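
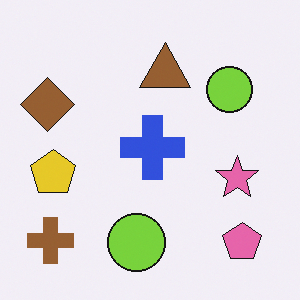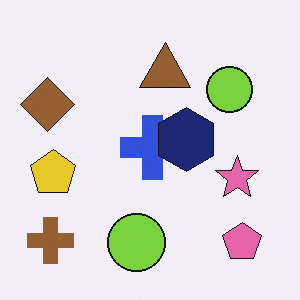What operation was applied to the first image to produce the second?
The image was overlaid with an additional navy hexagon.

A navy hexagon appears in the second image that is absent from the first.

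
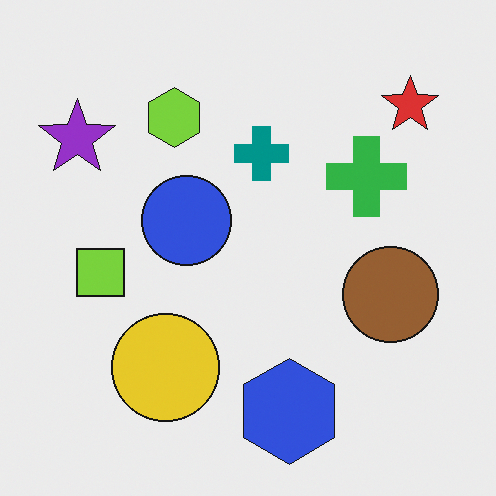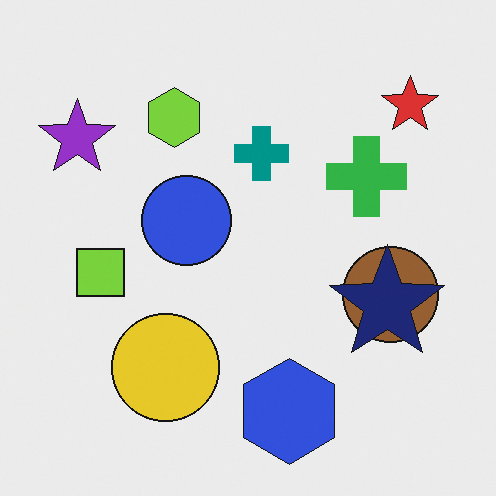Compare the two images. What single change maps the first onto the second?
The transformation is: overlaid with an additional navy star.

A navy star appears in the second image that is absent from the first.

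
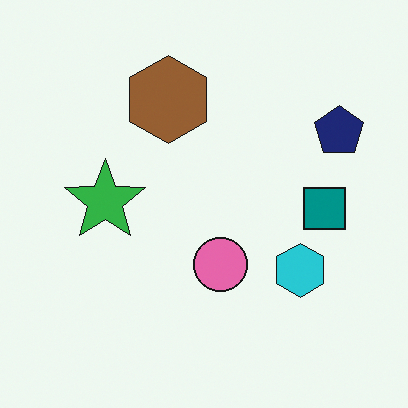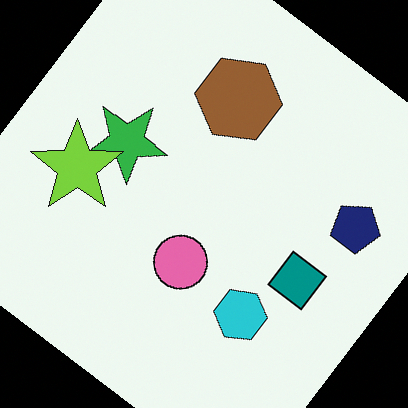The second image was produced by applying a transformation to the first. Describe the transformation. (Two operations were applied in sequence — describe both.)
The transformation is: rotated clockwise by a large amount — several tens of degrees, then overlaid with an additional lime star.

Every shape is tilted by the same angle and the image corners show triangular fill wedges — a whole-image rotation by a non-right angle. A lime star appears in the second image that is absent from the first.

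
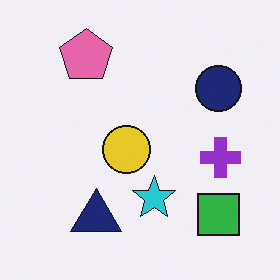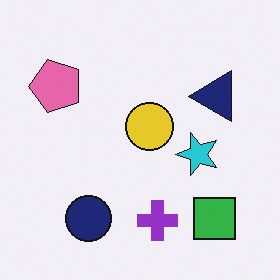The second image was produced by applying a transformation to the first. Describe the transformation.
The image was transposed (reflected across the top-left ↔ bottom-right diagonal).

Shapes have swapped their row and column positions — what was in the top-right is now in the bottom-left — a diagonal reflection.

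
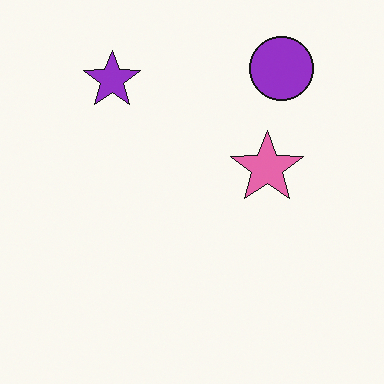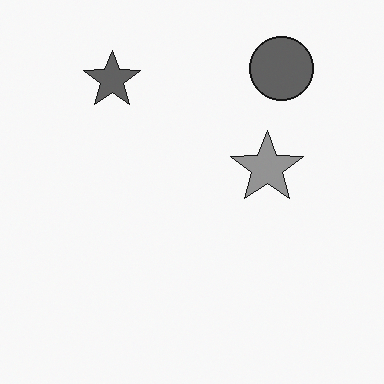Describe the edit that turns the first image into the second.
This is the original image converted to grayscale.

All color is removed — every shape is now a shade of grey.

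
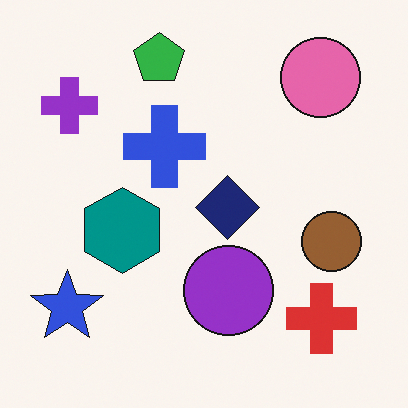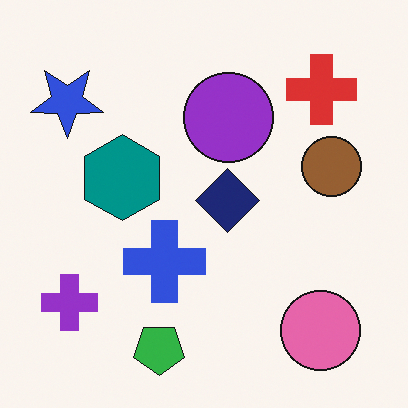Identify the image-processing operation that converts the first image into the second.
The image was flipped vertically (top ↔ bottom).

The green pentagon is in the top of the first image and the bottom of the second — shapes on opposite sides of the horizontal midline have swapped in a mirror flip.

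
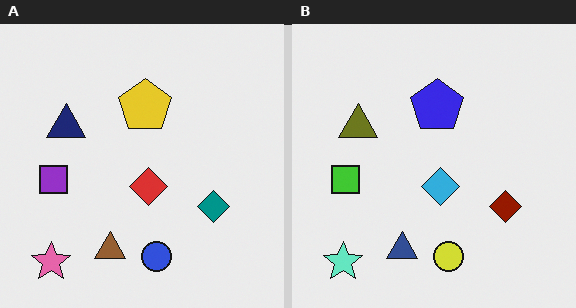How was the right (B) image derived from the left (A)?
This is the original image hue-shifted by a large amount.

Every shape's color has rotated by the same amount around the hue wheel — a uniform hue shift.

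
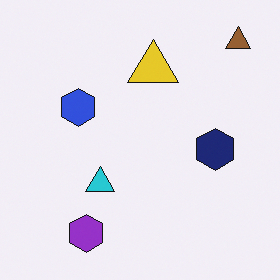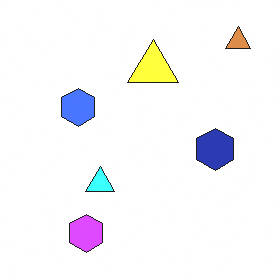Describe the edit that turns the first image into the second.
It was noticeably brightened.

Every pixel — background and shapes alike — is uniformly brightened.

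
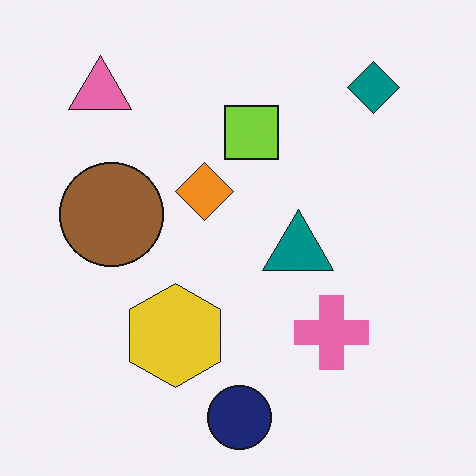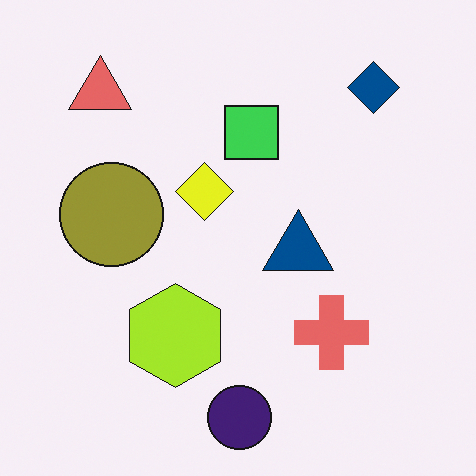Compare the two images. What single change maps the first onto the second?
This is the original image hue-shifted by a small amount.

Every shape's color has rotated by the same amount around the hue wheel — a uniform hue shift.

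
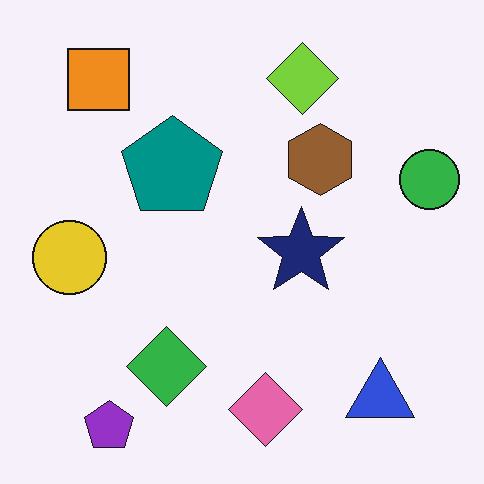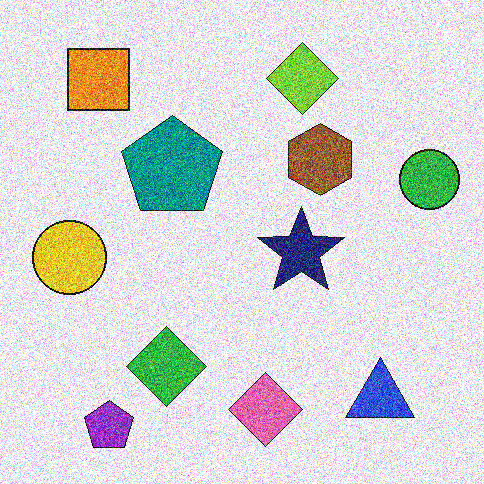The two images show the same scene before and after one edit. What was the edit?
This is the original image degraded with heavy additive noise.

Random speckle covers the whole image, including the flat background.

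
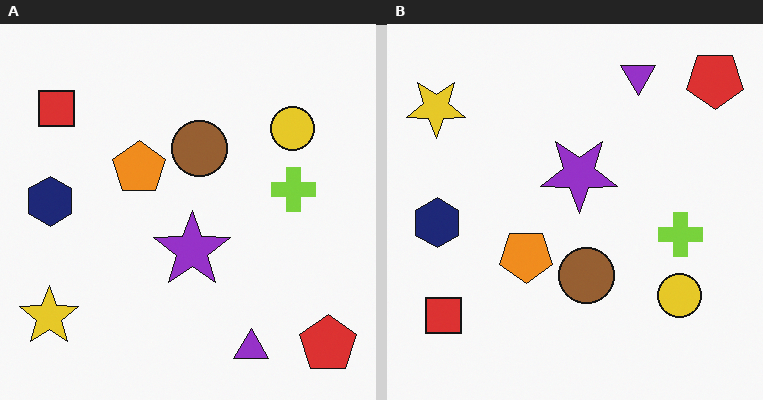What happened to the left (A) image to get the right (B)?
It was flipped vertically (top ↔ bottom).

The purple triangle is in the bottom-right of the left (A) image and the top-right of the right (B) — shapes on opposite sides of the horizontal midline have swapped in a mirror flip.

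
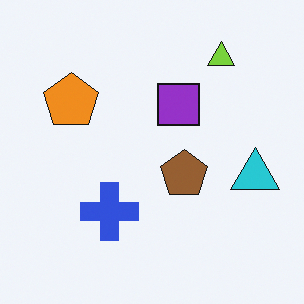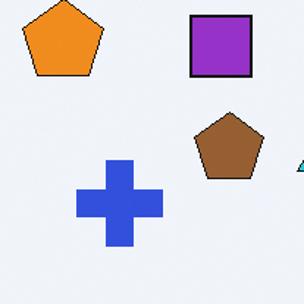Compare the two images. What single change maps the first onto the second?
The transformation is: cropped to a modestly smaller region and rescaled.

The visible shapes are larger and the field of view is narrower; shapes near the original edges may be partly or wholly outside the frame — a crop-and-rescale.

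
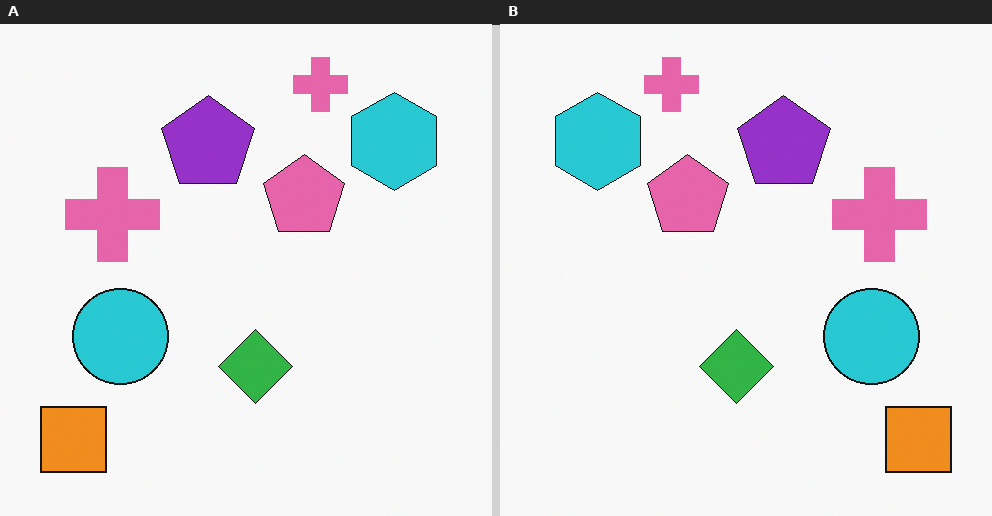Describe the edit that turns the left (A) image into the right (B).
The image was flipped horizontally (left ↔ right).

The orange square is in the bottom-left of the left (A) image and the bottom-right of the right (B) — shapes on opposite sides of the vertical midline have swapped in a mirror flip.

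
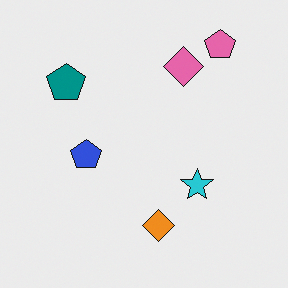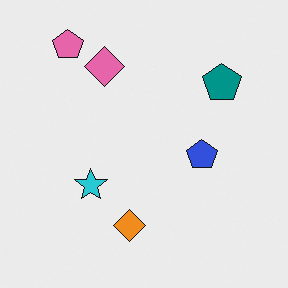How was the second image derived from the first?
The image was flipped horizontally (left ↔ right).

The teal pentagon is in the top-left of the first image and the top-right of the second — shapes on opposite sides of the vertical midline have swapped in a mirror flip.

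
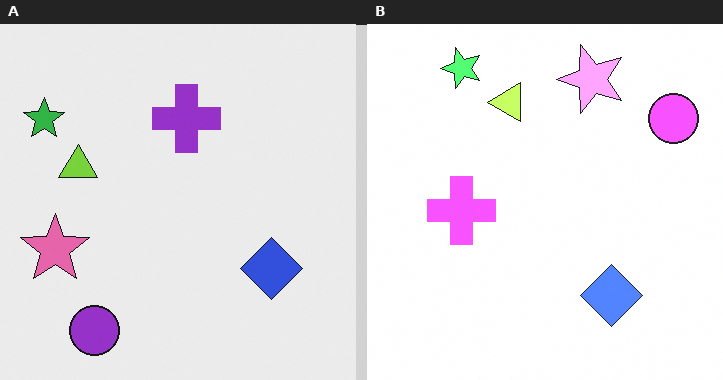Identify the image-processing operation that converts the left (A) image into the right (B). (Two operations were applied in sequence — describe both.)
It was transposed (reflected across the top-left ↔ bottom-right diagonal), then brightened a lot.

Shapes have swapped their row and column positions — what was in the top-right is now in the bottom-left — a diagonal reflection. Every pixel — background and shapes alike — is uniformly brightened.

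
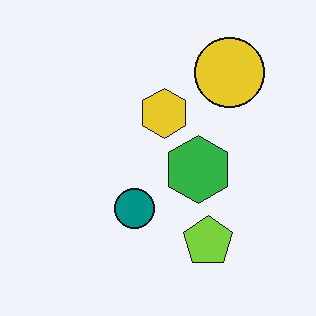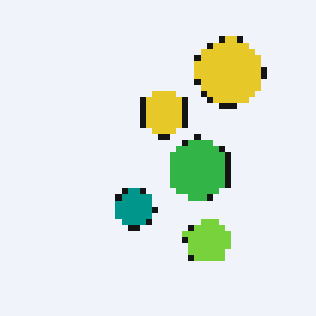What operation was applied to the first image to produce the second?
The image was pixelated into visible square blocks.

Shapes are reduced to large square blocks; fine edges and outlines are lost — a downscale-then-upscale (mosaic) effect.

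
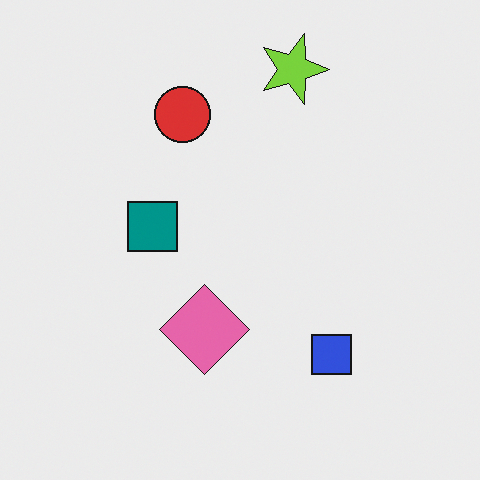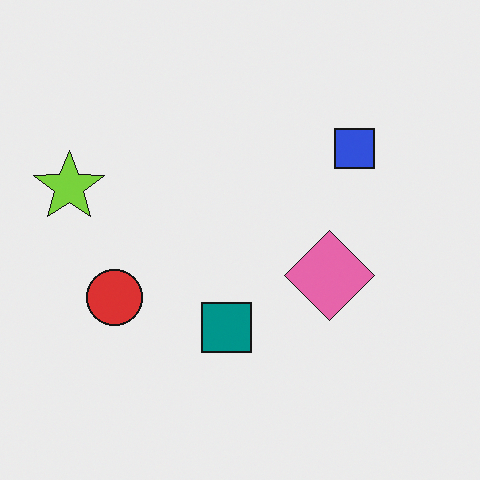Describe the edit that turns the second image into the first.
The first image is the second rotated 90° clockwise.

The lime star sits in the left of the second image and the top of the first — consistent with a whole-image 90° clockwise rotation.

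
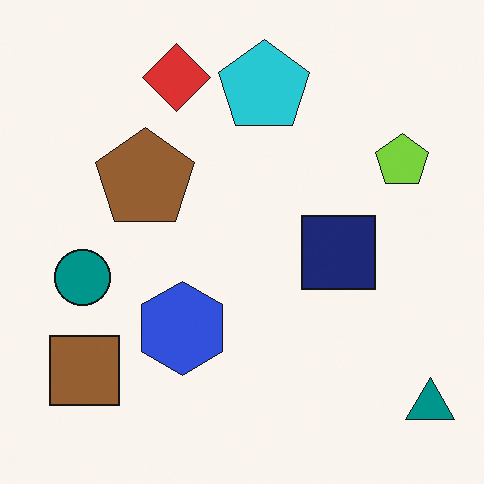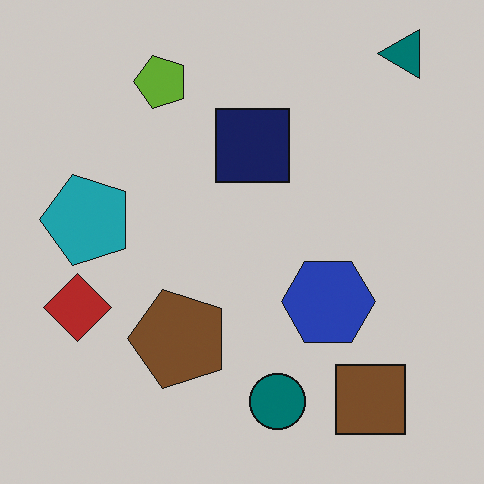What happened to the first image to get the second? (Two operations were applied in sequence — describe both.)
The image was rotated 90° counter-clockwise, then slightly darkened.

The teal triangle sits in the bottom-right of the first image and the top-right of the second — consistent with a whole-image 90° counter-clockwise rotation. Every pixel — background and shapes alike — is uniformly darkened.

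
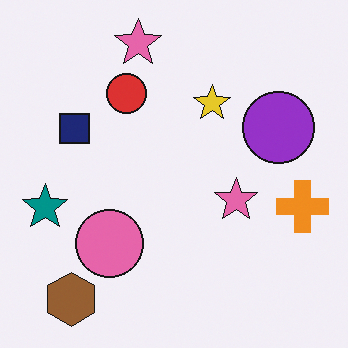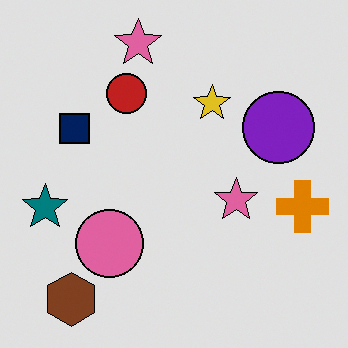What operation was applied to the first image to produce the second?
It was moderately posterized.

Each flat color has snapped to a coarser quantized level — most visibly, the near-white background has dropped to a flat grey.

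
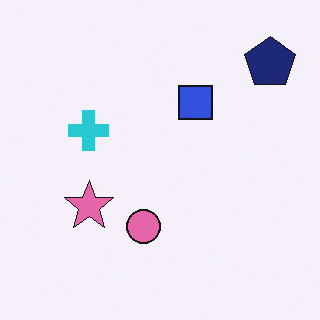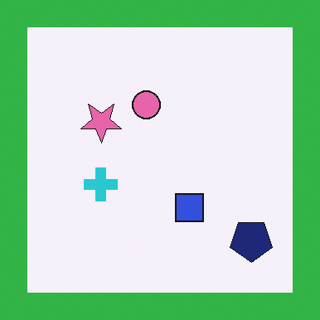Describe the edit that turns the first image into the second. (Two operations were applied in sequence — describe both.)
This is the original image flipped vertically (top ↔ bottom), then framed with a green border.

The navy pentagon is in the top-right of the first image and the bottom-right of the second — shapes on opposite sides of the horizontal midline have swapped in a mirror flip. A solid green frame runs around the edge of the second image, with the content slightly shrunk inside it.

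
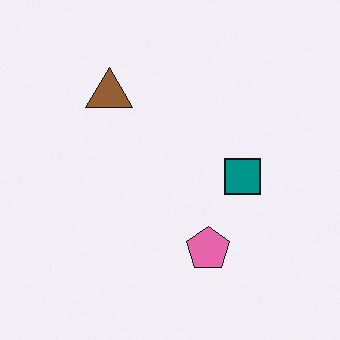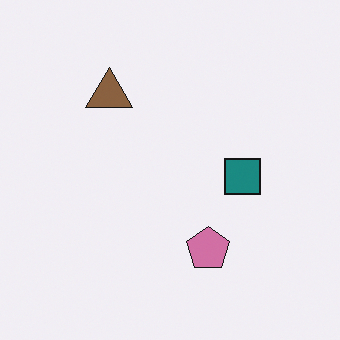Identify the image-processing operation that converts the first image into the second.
Slightly desaturated.

All colors are more muted and greyish — a global saturation change.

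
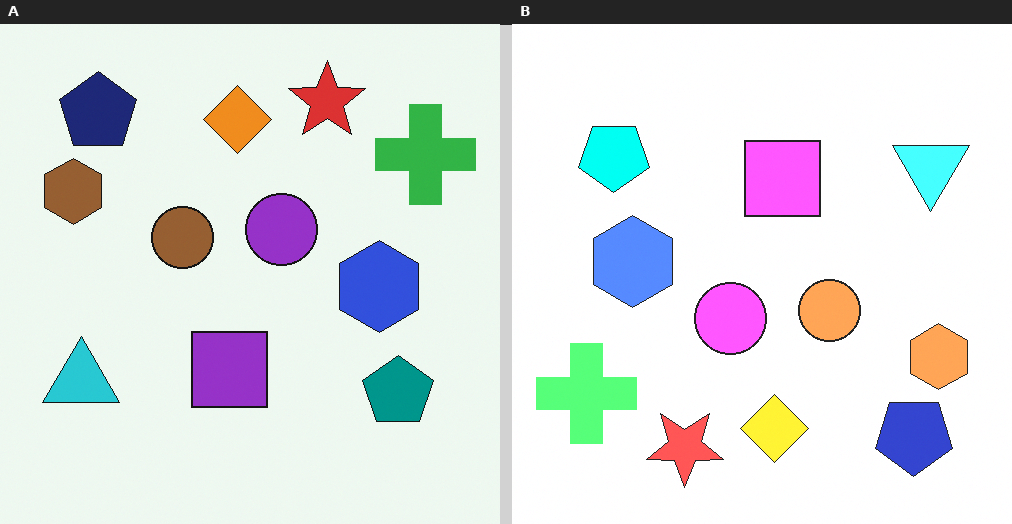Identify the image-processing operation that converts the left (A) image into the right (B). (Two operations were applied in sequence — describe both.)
The image was rotated 180°, then brightened a lot.

The navy pentagon sits in the top-left of the left (A) image and the bottom-right of the right (B) — consistent with a whole-image 180° rotation. Every pixel — background and shapes alike — is uniformly brightened.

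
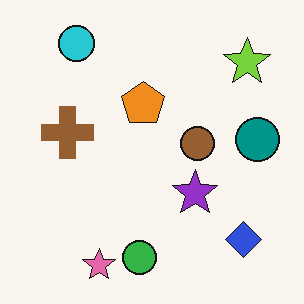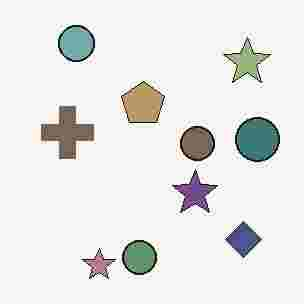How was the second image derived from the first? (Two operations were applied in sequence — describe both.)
The transformation is: made much more muted (saturation change), then heavily JPEG-compressed with obvious blocking artifacts.

All colors are more muted and greyish — a global saturation change. Blocky 8×8 compression artifacts appear around shape edges and the flat background shows ringing — characteristic JPEG degradation.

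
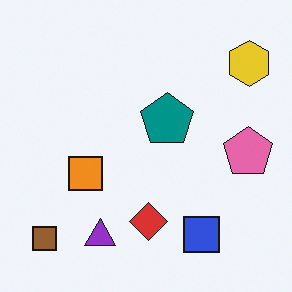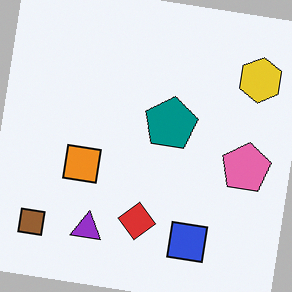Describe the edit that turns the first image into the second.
The transformation is: rotated clockwise by a small amount.

Every shape is tilted by the same angle and the image corners show triangular fill wedges — a whole-image rotation by a non-right angle.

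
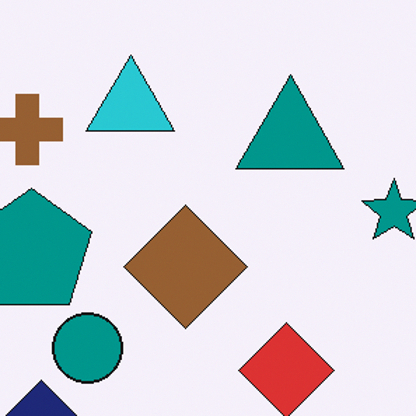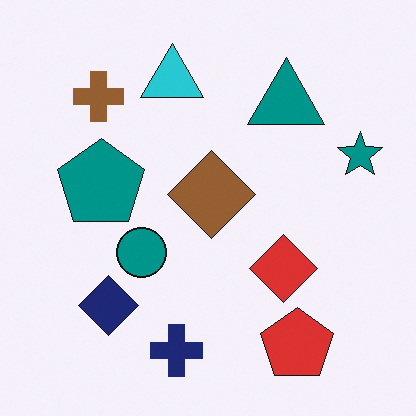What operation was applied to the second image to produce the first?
Cropped to a modestly smaller region and rescaled.

The visible shapes are larger and the field of view is narrower; shapes near the original edges may be partly or wholly outside the frame — a crop-and-rescale.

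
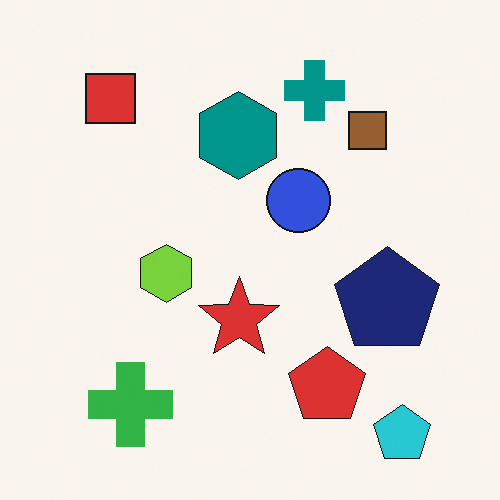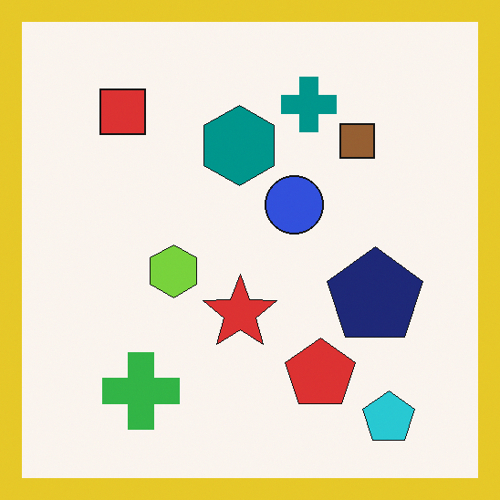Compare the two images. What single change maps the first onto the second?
The second image is the first framed with a yellow border.

A solid yellow frame runs around the edge of the second image, with the content slightly shrunk inside it.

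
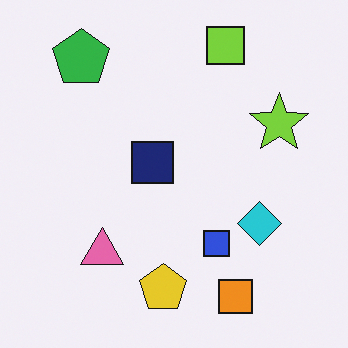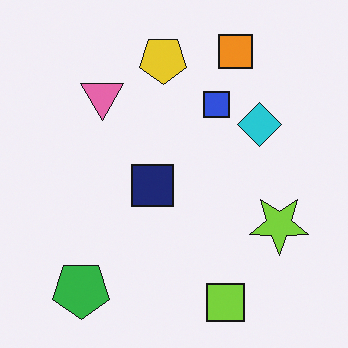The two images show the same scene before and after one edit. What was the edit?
The second image is the first flipped vertically (top ↔ bottom).

The lime square is in the top of the first image and the bottom of the second — shapes on opposite sides of the horizontal midline have swapped in a mirror flip.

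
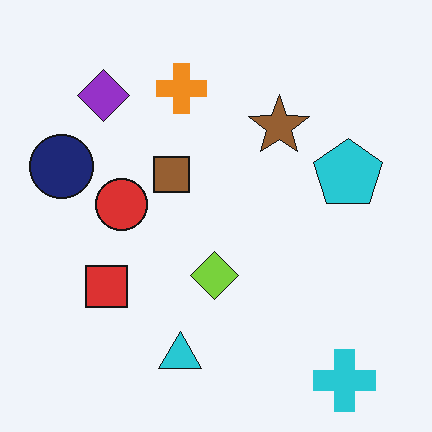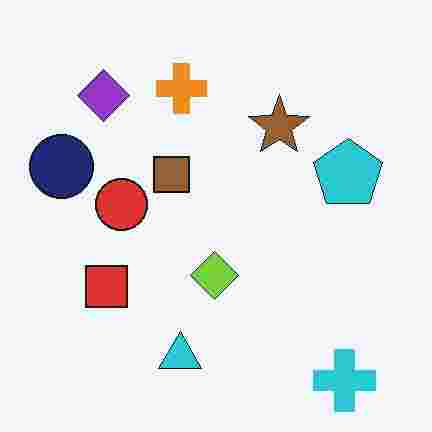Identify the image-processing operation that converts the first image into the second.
Heavily JPEG-compressed with obvious blocking artifacts.

Blocky 8×8 compression artifacts appear around shape edges and the flat background shows ringing — characteristic JPEG degradation.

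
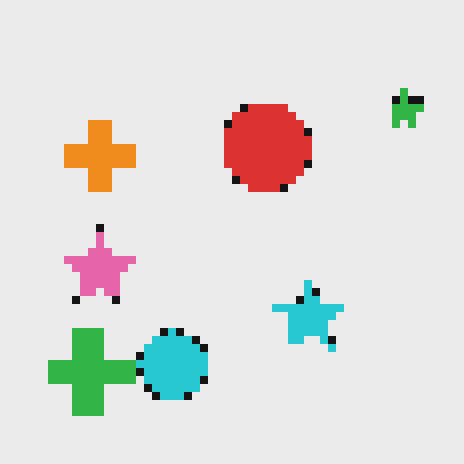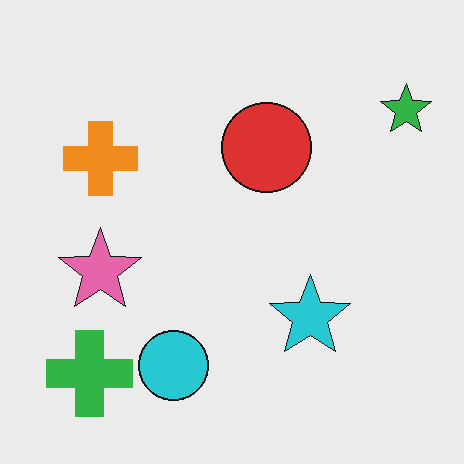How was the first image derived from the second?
This is the original image moderately pixelated.

Shapes are reduced to large square blocks; fine edges and outlines are lost — a downscale-then-upscale (mosaic) effect.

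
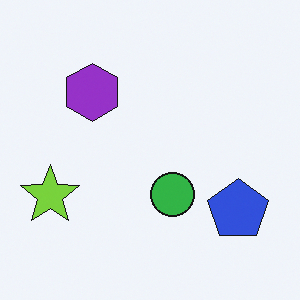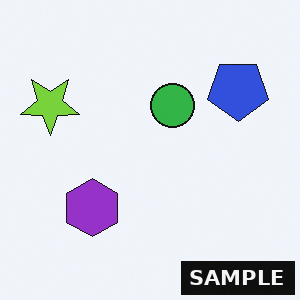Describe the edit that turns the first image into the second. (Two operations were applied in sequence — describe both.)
Flipped vertically (top ↔ bottom), then watermarked with the text "SAMPLE" in the lower-right corner.

The blue pentagon is in the bottom-right of the first image and the top-right of the second — shapes on opposite sides of the horizontal midline have swapped in a mirror flip. A dark label reading "SAMPLE" appears in the lower-right corner.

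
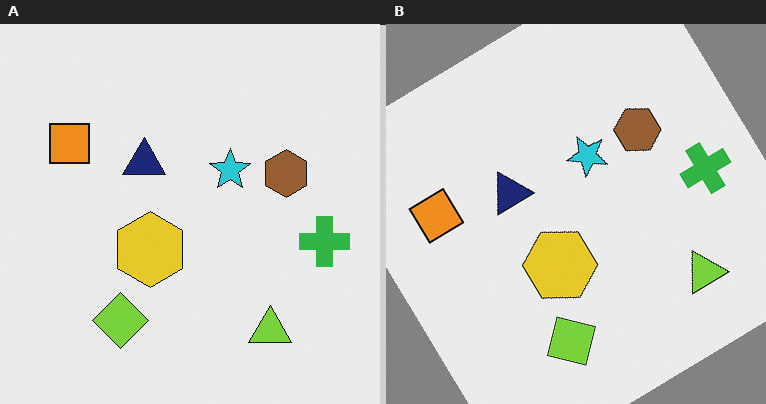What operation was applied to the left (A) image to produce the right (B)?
The image was rotated counter-clockwise by a large amount — several tens of degrees.

Every shape is tilted by the same angle and the image corners show triangular fill wedges — a whole-image rotation by a non-right angle.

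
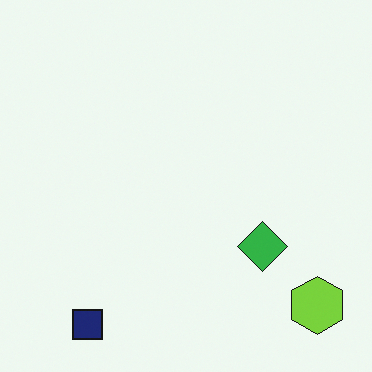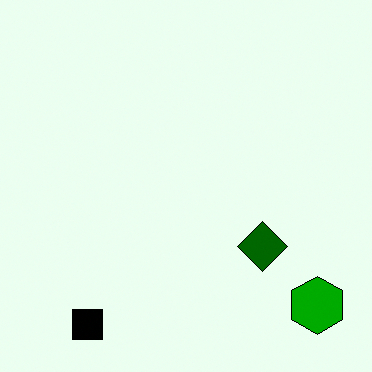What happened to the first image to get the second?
The second image is the first boosted in contrast.

Tones are pushed away from mid-grey across the whole image — a global contrast change.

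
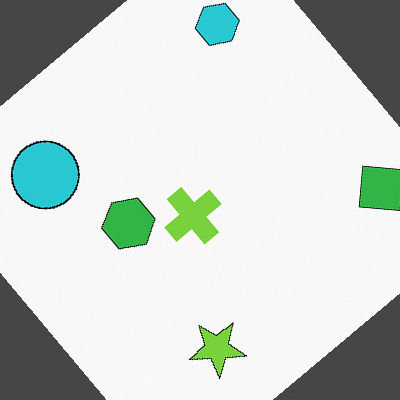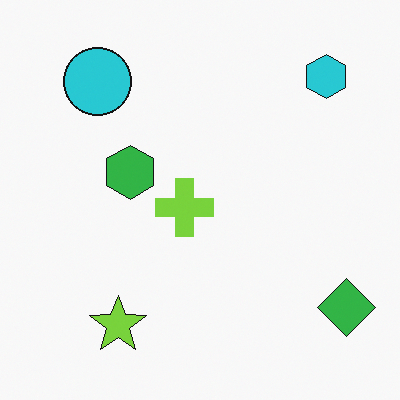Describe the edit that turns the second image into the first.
This is the original image rotated counter-clockwise by a large amount — several tens of degrees.

Every shape is tilted by the same angle and the image corners show triangular fill wedges — a whole-image rotation by a non-right angle.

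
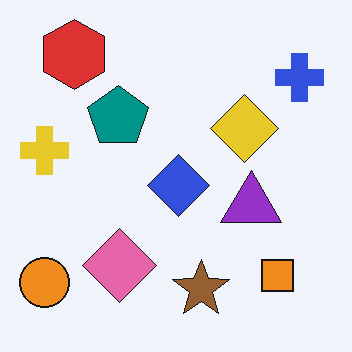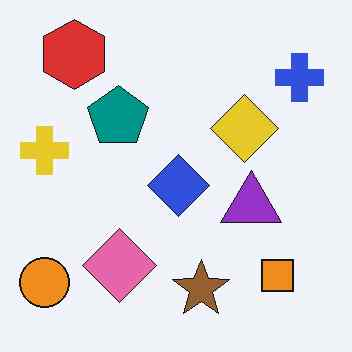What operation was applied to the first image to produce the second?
The second image is the first given moderate JPEG compression.

Blocky 8×8 compression artifacts appear around shape edges and the flat background shows ringing — characteristic JPEG degradation.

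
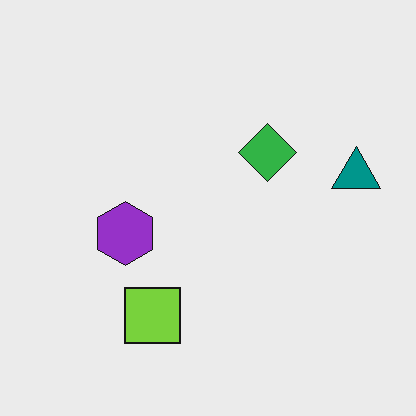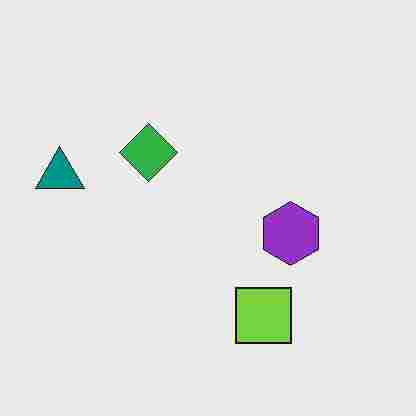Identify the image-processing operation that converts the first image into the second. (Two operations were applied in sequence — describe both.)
The second image is the first flipped horizontally (left ↔ right), then degraded with heavy JPEG compression.

The teal triangle is in the right of the first image and the left of the second — shapes on opposite sides of the vertical midline have swapped in a mirror flip. Blocky 8×8 compression artifacts appear around shape edges and the flat background shows ringing — characteristic JPEG degradation.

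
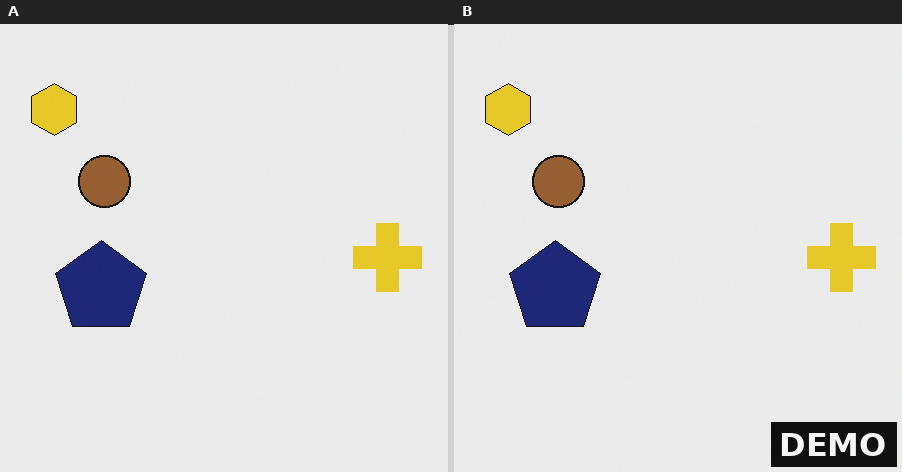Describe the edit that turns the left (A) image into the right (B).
Watermarked with the text "DEMO" in the lower-right corner.

A dark label reading "DEMO" appears in the lower-right corner.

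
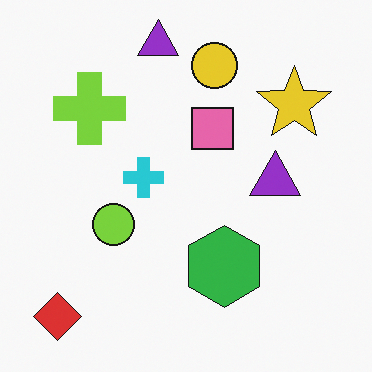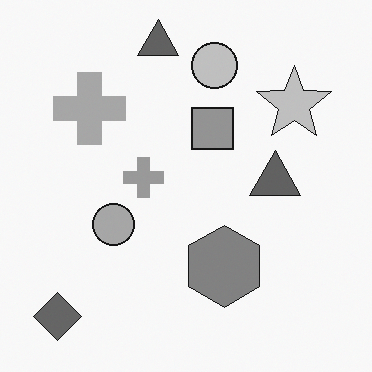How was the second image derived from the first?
The second image is the first converted to grayscale.

All color is removed — every shape is now a shade of grey.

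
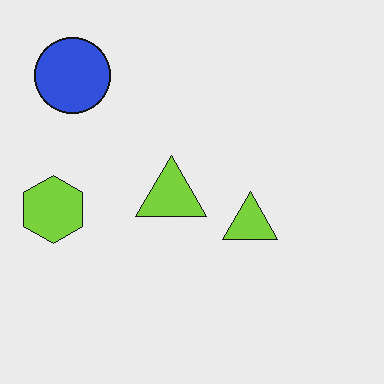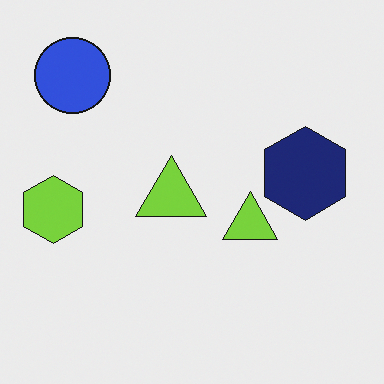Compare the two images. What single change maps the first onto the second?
It was overlaid with an additional navy hexagon.

A navy hexagon appears in the second image that is absent from the first.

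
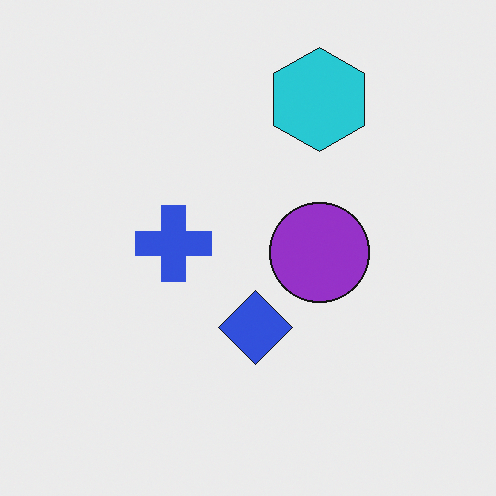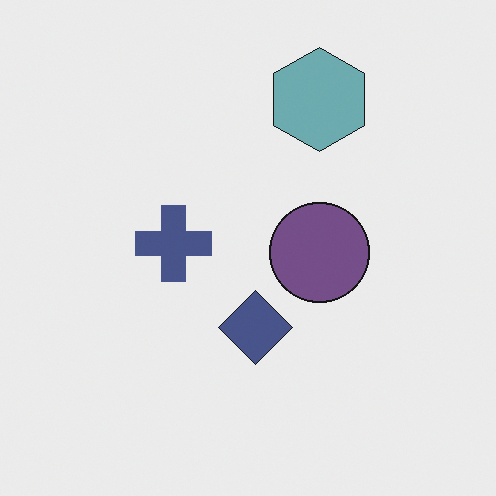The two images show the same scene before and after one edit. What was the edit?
It was made much more muted (saturation change).

All colors are more muted and greyish — a global saturation change.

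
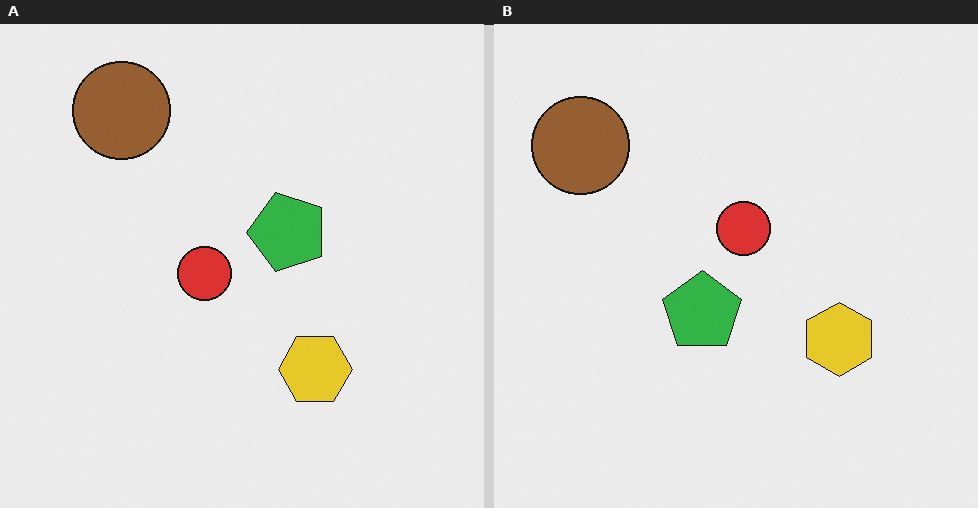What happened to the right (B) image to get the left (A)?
The left (A) image is the right (B) transposed (reflected across the top-left ↔ bottom-right diagonal).

Shapes have swapped their row and column positions — what was in the top-right is now in the bottom-left — a diagonal reflection.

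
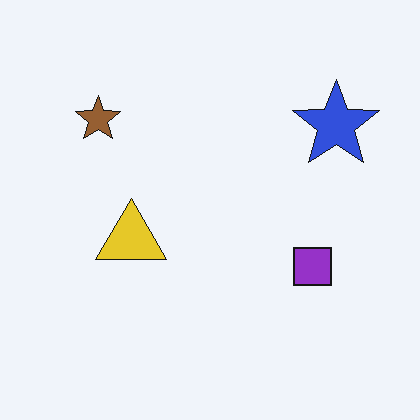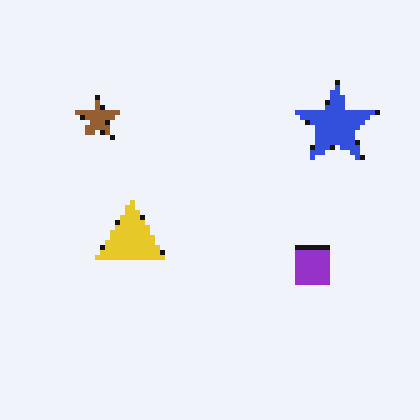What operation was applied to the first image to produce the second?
Mildly pixelated.

Shapes are reduced to large square blocks; fine edges and outlines are lost — a downscale-then-upscale (mosaic) effect.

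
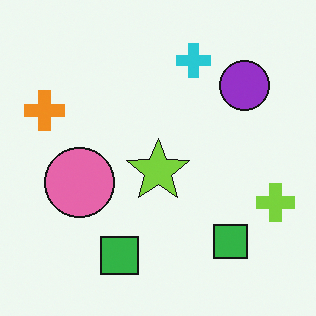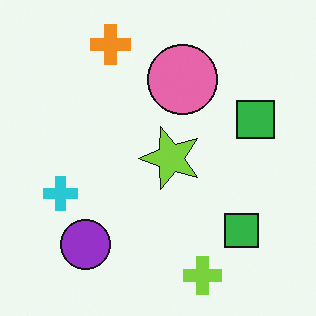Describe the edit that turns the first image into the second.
Transposed (reflected across the top-left ↔ bottom-right diagonal).

Shapes have swapped their row and column positions — what was in the top-right is now in the bottom-left — a diagonal reflection.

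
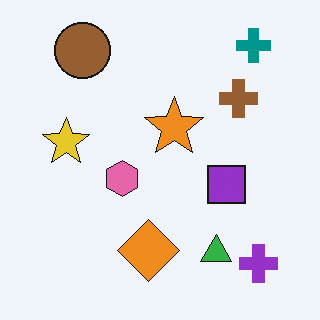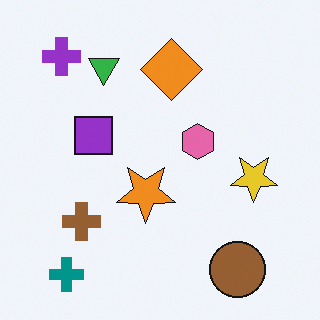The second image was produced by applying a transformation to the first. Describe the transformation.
The second image is the first rotated 180°.

The teal cross sits in the top-right of the first image and the bottom-left of the second — consistent with a whole-image 180° rotation.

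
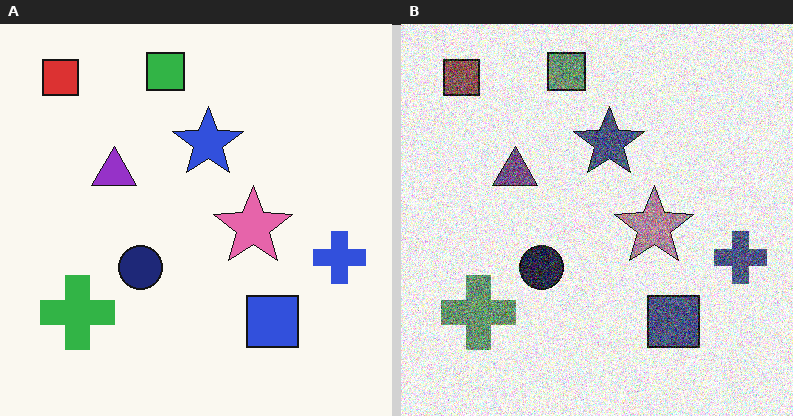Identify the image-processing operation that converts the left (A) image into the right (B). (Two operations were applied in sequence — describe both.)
The transformation is: heavily desaturated, then degraded with a thick layer of grain.

All colors are more muted and greyish — a global saturation change. Random speckle covers the whole image, including the flat background.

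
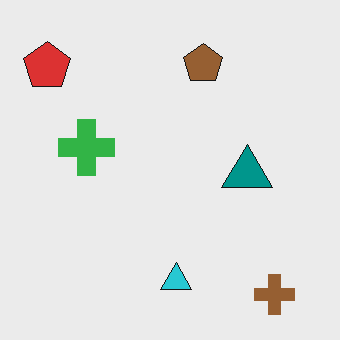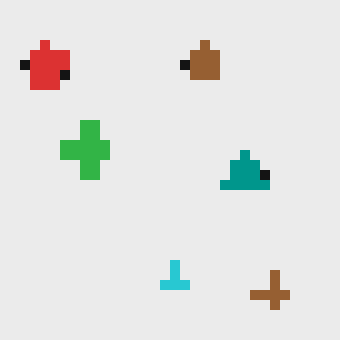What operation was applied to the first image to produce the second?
This is the original image heavily pixelated into large blocks.

Shapes are reduced to large square blocks; fine edges and outlines are lost — a downscale-then-upscale (mosaic) effect.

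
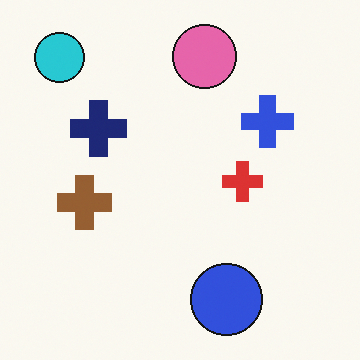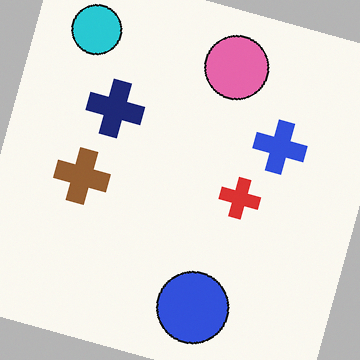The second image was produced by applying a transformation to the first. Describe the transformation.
This is the original image rotated clockwise by a moderate amount.

Every shape is tilted by the same angle and the image corners show triangular fill wedges — a whole-image rotation by a non-right angle.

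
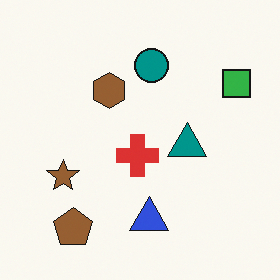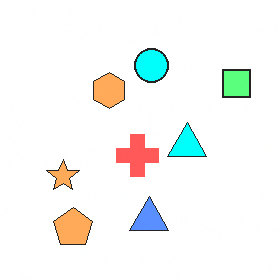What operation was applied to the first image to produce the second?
Substantially brightened.

Every pixel — background and shapes alike — is uniformly brightened.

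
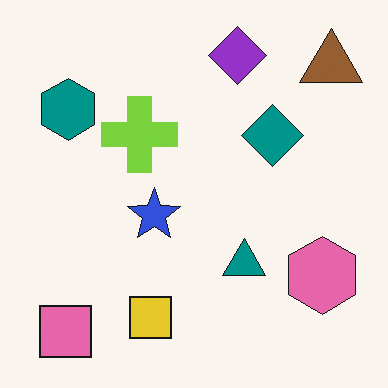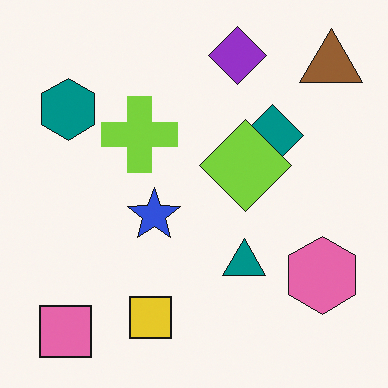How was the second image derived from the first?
The second image is the first overlaid with an additional lime diamond.

A lime diamond appears in the second image that is absent from the first.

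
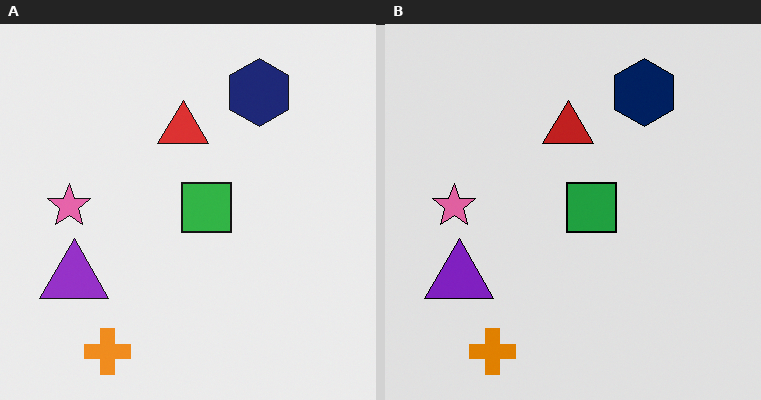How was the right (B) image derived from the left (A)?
Moderately posterized.

Each flat color has snapped to a coarser quantized level — most visibly, the near-white background has dropped to a flat grey.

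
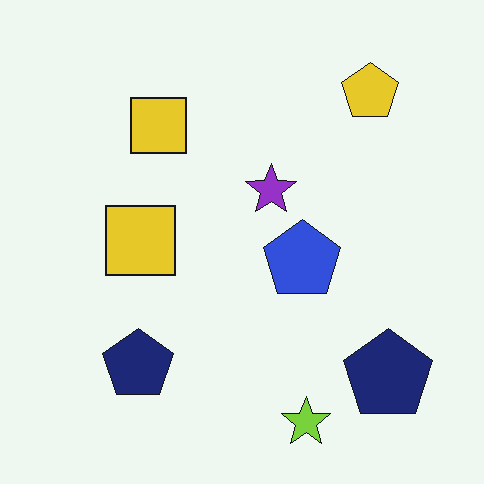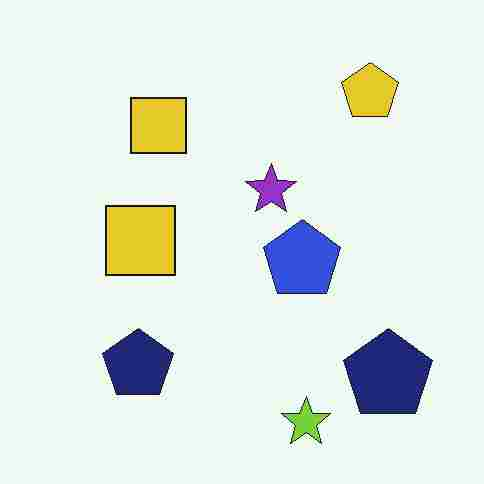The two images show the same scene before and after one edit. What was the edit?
It was heavily JPEG-compressed with obvious blocking artifacts.

Blocky 8×8 compression artifacts appear around shape edges and the flat background shows ringing — characteristic JPEG degradation.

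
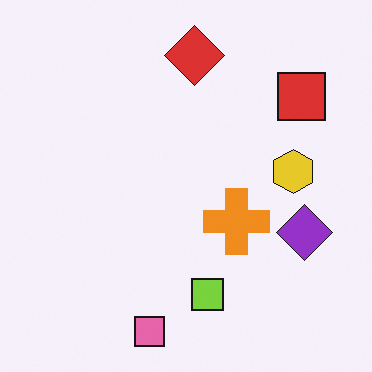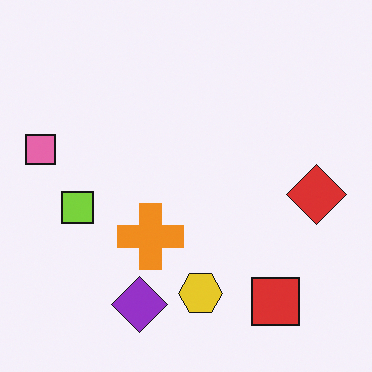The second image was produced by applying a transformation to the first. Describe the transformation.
The second image is the first rotated 90° clockwise.

The pink square sits in the bottom of the first image and the left of the second — consistent with a whole-image 90° clockwise rotation.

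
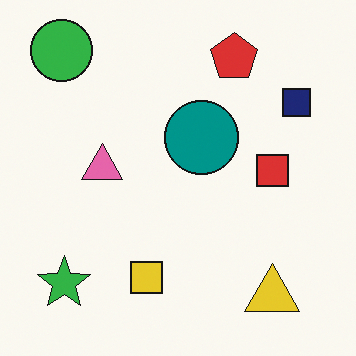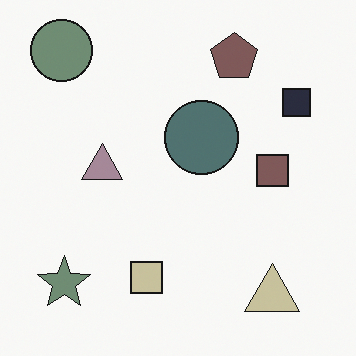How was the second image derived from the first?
The second image is the first heavily desaturated.

All colors are more muted and greyish — a global saturation change.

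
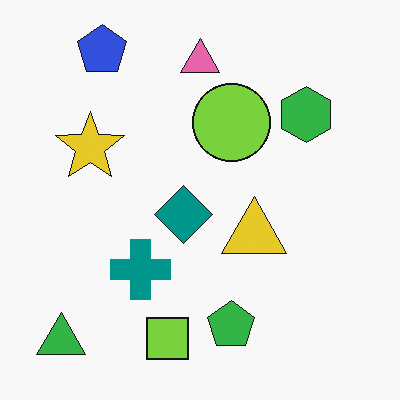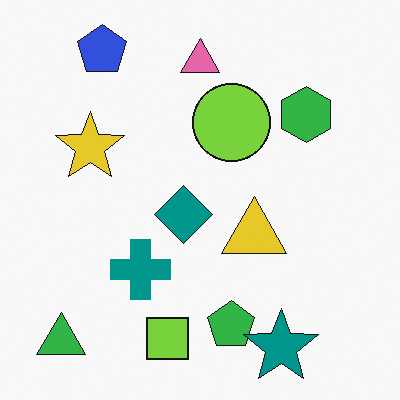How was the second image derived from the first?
The transformation is: overlaid with an additional teal star.

A teal star appears in the second image that is absent from the first.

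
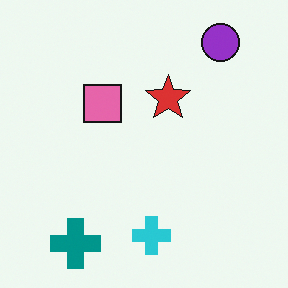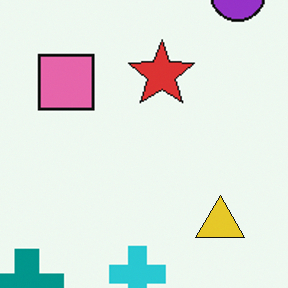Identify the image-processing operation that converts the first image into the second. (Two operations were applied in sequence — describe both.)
The second image is the first cropped to a modestly smaller region and rescaled, then overlaid with an additional yellow triangle.

The visible shapes are larger and the field of view is narrower; shapes near the original edges may be partly or wholly outside the frame — a crop-and-rescale. A yellow triangle appears in the second image that is absent from the first.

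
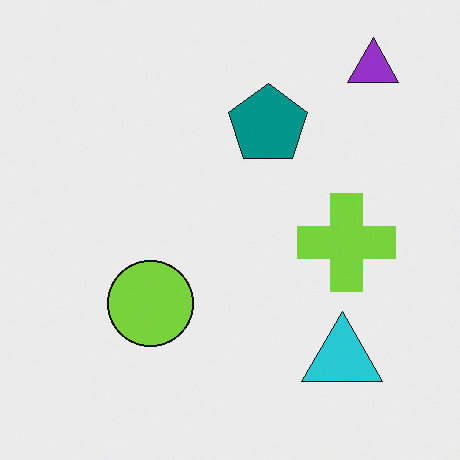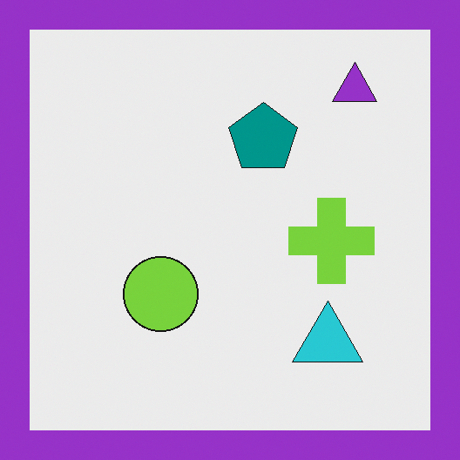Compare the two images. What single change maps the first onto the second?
Framed with a purple border.

A solid purple frame runs around the edge of the second image, with the content slightly shrunk inside it.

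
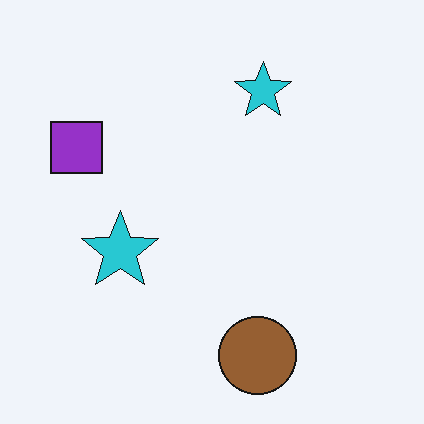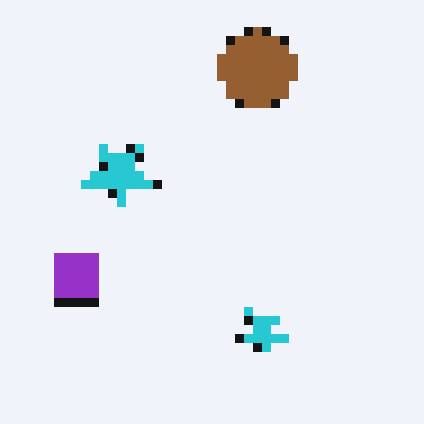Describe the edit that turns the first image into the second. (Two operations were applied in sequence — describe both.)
The second image is the first heavily pixelated into large blocks, then flipped vertically (top ↔ bottom).

Shapes are reduced to large square blocks; fine edges and outlines are lost — a downscale-then-upscale (mosaic) effect. The brown circle is in the bottom of the first image and the top of the second — shapes on opposite sides of the horizontal midline have swapped in a mirror flip.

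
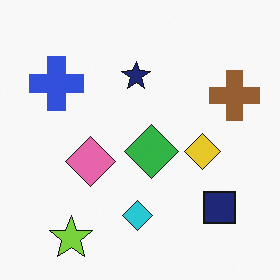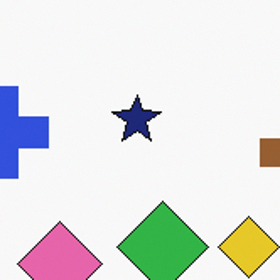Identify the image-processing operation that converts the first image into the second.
The image was cropped to a noticeably smaller region and rescaled.

The visible shapes are larger and the field of view is narrower; shapes near the original edges may be partly or wholly outside the frame — a crop-and-rescale.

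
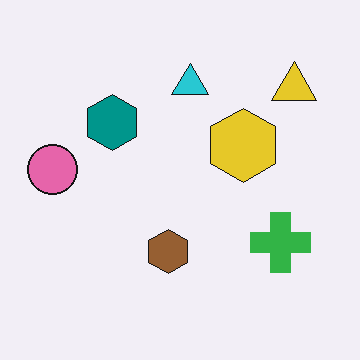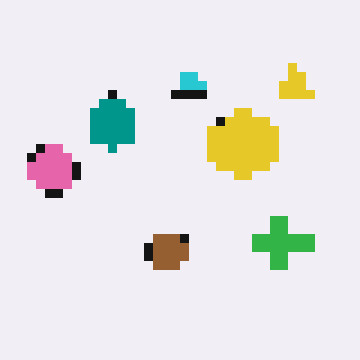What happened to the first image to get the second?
Heavily pixelated into large blocks.

Shapes are reduced to large square blocks; fine edges and outlines are lost — a downscale-then-upscale (mosaic) effect.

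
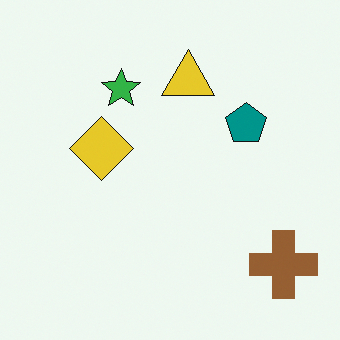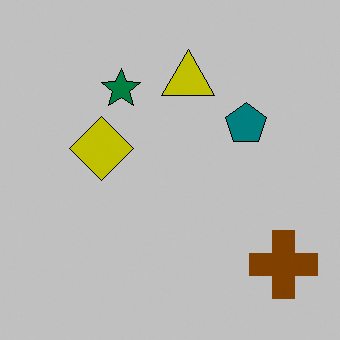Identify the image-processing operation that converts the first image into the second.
The transformation is: heavily posterized to just a handful of flat colors.

Each flat color has snapped to a coarser quantized level — most visibly, the near-white background has dropped to a flat grey.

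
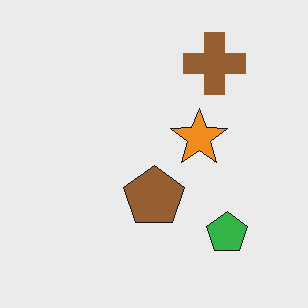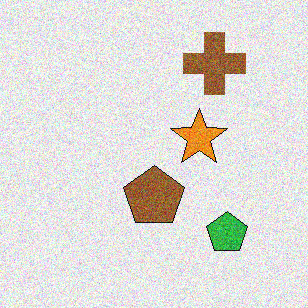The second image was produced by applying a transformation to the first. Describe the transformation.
It was degraded with visible gaussian noise.

Random speckle covers the whole image, including the flat background.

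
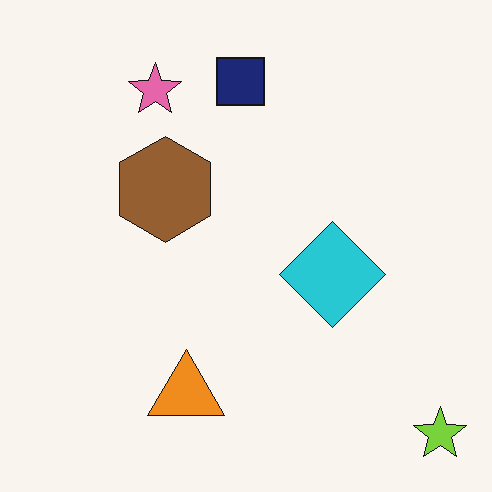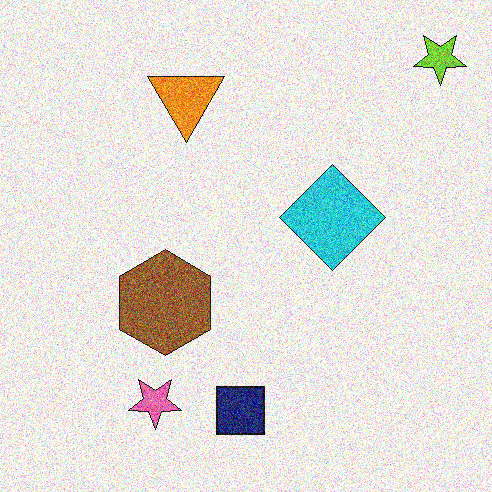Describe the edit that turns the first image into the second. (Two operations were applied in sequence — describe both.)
Degraded with strong gaussian noise, then flipped vertically (top ↔ bottom).

Random speckle covers the whole image, including the flat background. The lime star is in the bottom-right of the first image and the top-right of the second — shapes on opposite sides of the horizontal midline have swapped in a mirror flip.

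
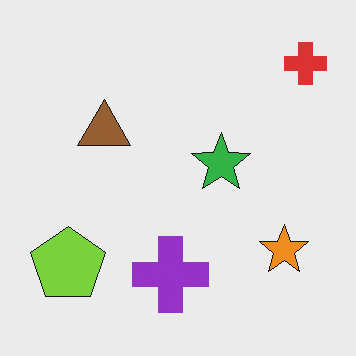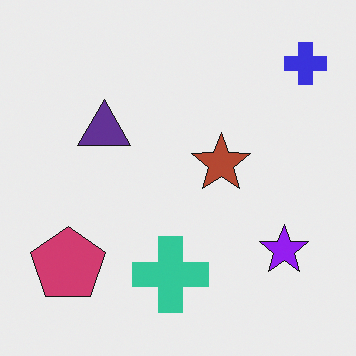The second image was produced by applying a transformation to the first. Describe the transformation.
This is the original image hue-shifted through roughly half the color wheel.

Every shape's color has rotated by the same amount around the hue wheel — a uniform hue shift.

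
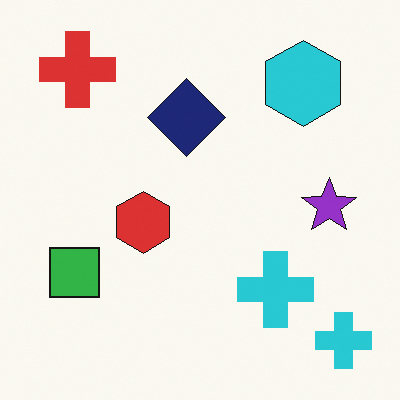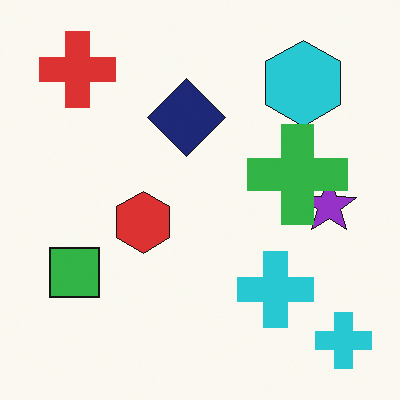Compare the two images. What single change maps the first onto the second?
The transformation is: overlaid with an additional green cross.

A green cross appears in the second image that is absent from the first.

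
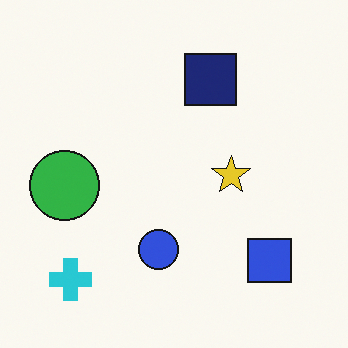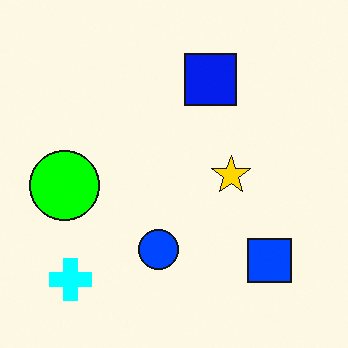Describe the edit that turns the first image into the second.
The second image is the first made much more vivid (saturation change).

All colors are more vivid — a global saturation change.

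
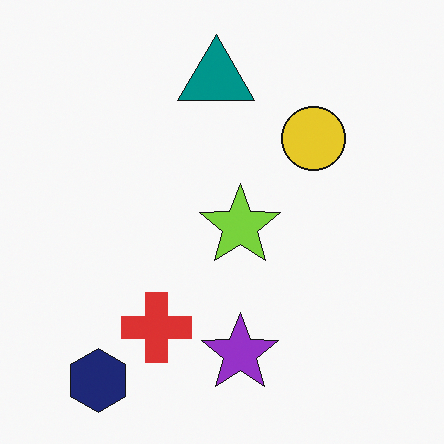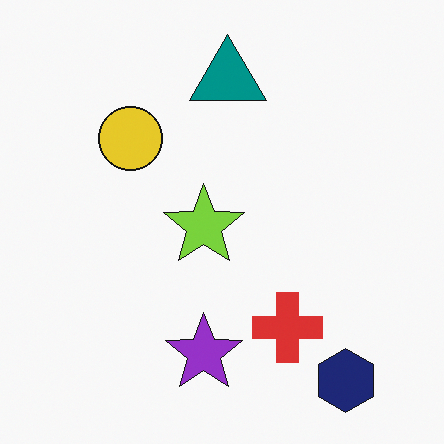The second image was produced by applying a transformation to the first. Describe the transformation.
This is the original image flipped horizontally (left ↔ right).

The navy hexagon is in the bottom-left of the first image and the bottom-right of the second — shapes on opposite sides of the vertical midline have swapped in a mirror flip.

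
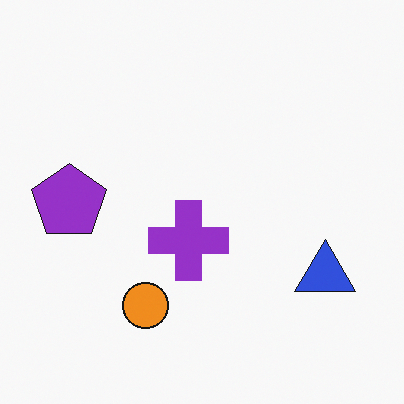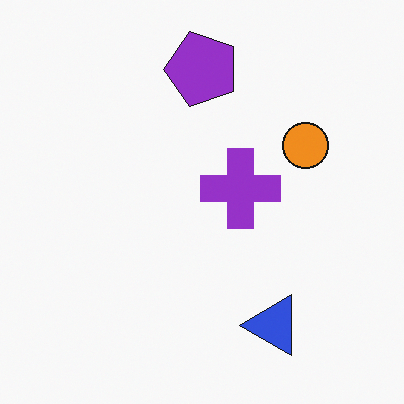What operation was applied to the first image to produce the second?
This is the original image transposed (reflected across the top-left ↔ bottom-right diagonal).

Shapes have swapped their row and column positions — what was in the top-right is now in the bottom-left — a diagonal reflection.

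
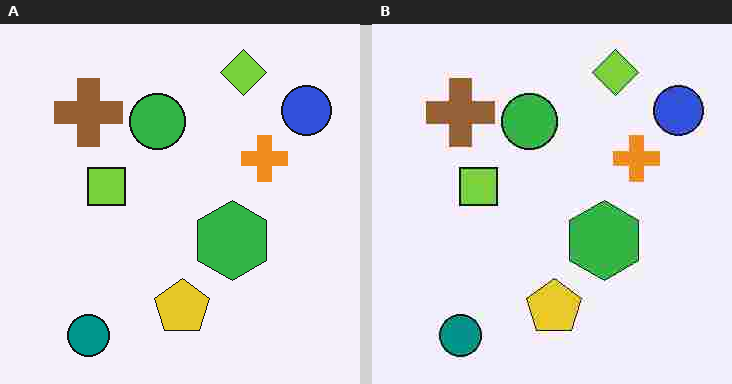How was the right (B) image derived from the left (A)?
Degraded with heavy JPEG compression.

Blocky 8×8 compression artifacts appear around shape edges and the flat background shows ringing — characteristic JPEG degradation.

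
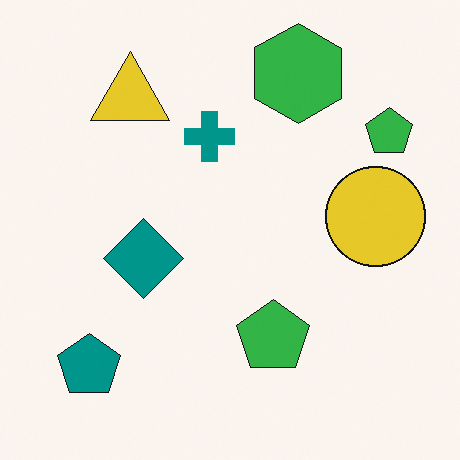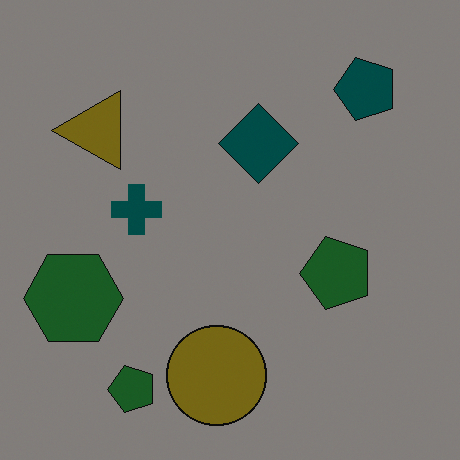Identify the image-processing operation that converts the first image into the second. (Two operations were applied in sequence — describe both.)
It was noticeably darkened, then transposed (reflected across the top-left ↔ bottom-right diagonal).

Every pixel — background and shapes alike — is uniformly darkened. Shapes have swapped their row and column positions — what was in the top-right is now in the bottom-left — a diagonal reflection.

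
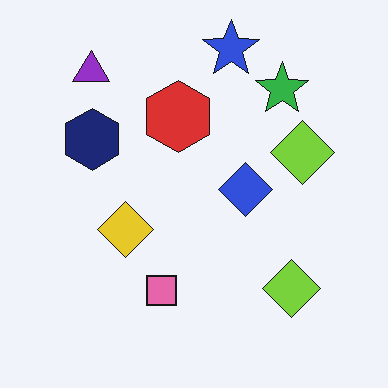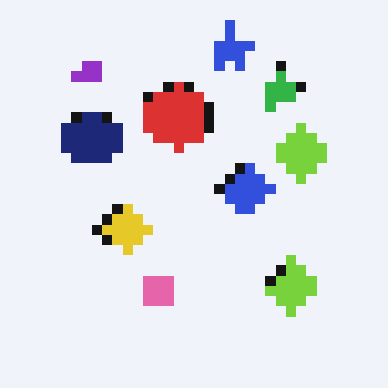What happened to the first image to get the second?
This is the original image coarsely pixelated.

Shapes are reduced to large square blocks; fine edges and outlines are lost — a downscale-then-upscale (mosaic) effect.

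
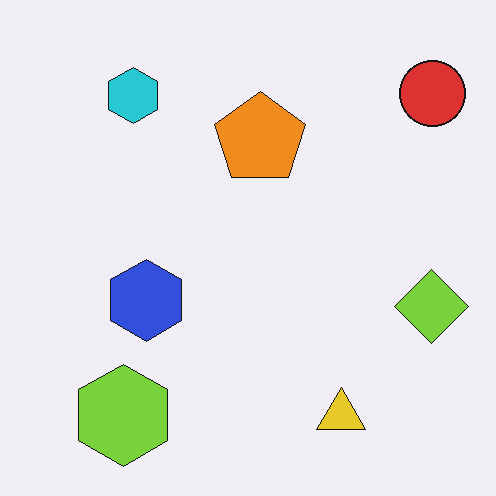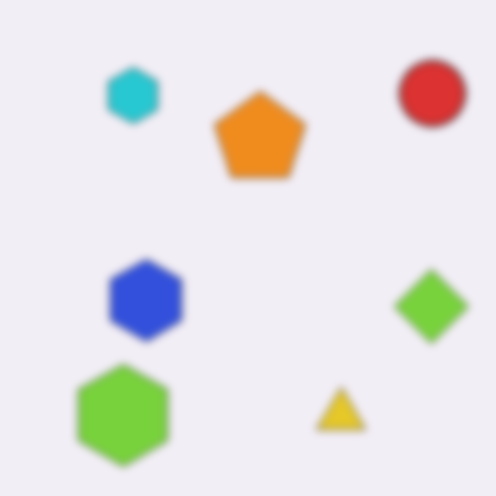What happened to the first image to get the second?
The second image is the first noticeably gaussian-blurred.

Shape edges and outlines are uniformly softened across the whole image.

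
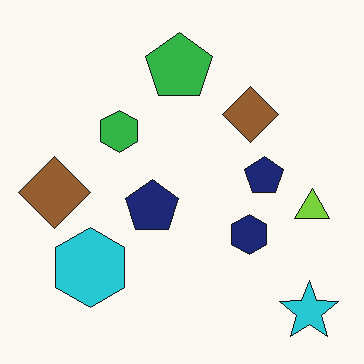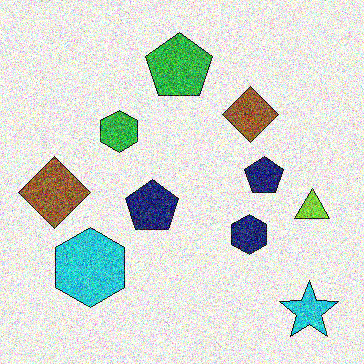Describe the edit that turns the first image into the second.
Degraded with strong gaussian noise.

Random speckle covers the whole image, including the flat background.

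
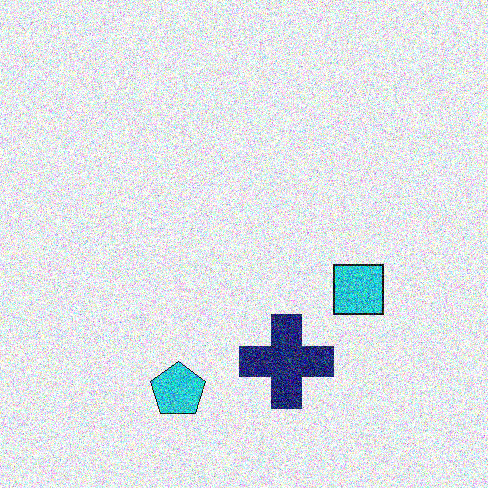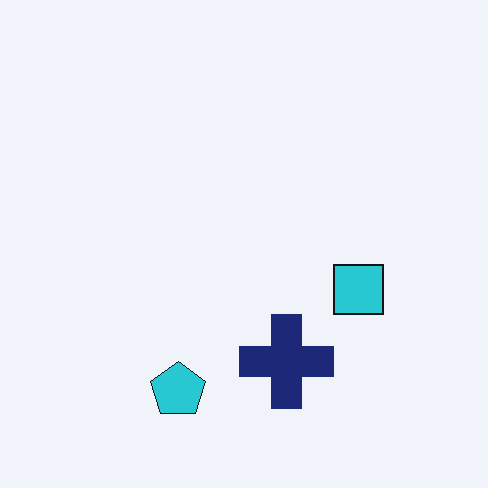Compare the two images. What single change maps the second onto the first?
Degraded with a thick layer of grain.

Random speckle covers the whole image, including the flat background.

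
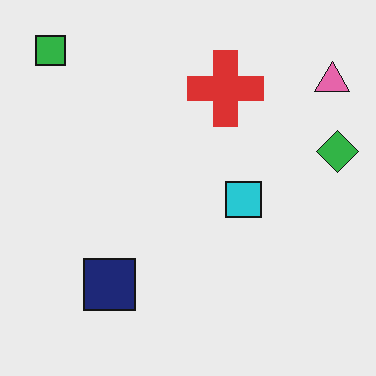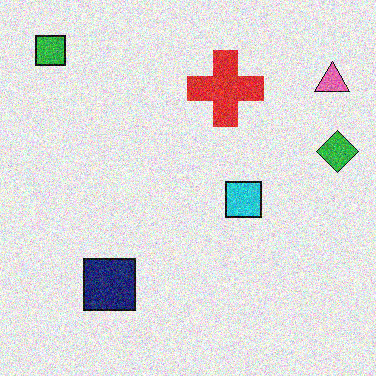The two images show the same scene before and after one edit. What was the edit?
This is the original image degraded with moderate additive noise.

Random speckle covers the whole image, including the flat background.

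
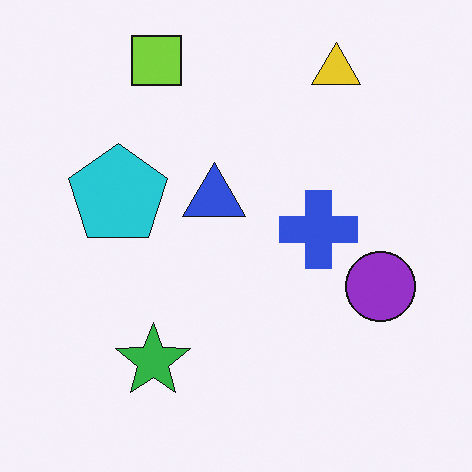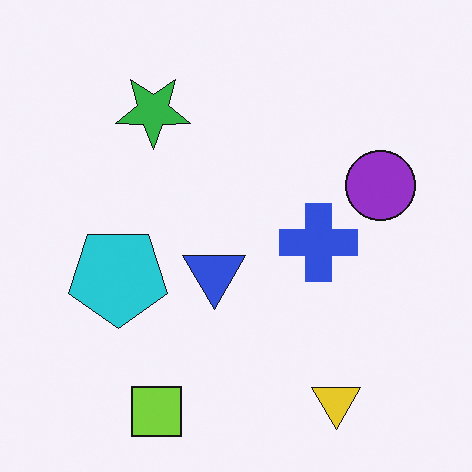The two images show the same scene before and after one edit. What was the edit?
It was flipped vertically (top ↔ bottom).

The lime square is in the top-left of the first image and the bottom-left of the second — shapes on opposite sides of the horizontal midline have swapped in a mirror flip.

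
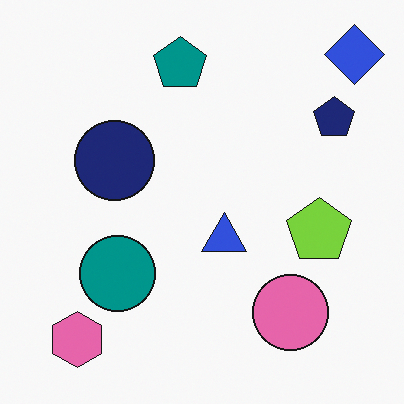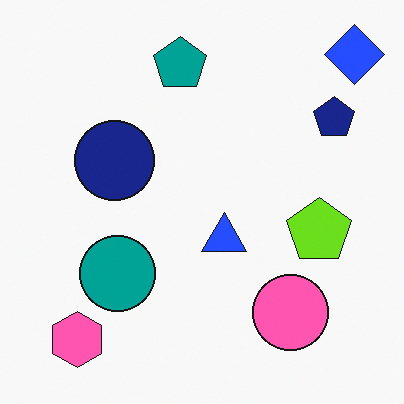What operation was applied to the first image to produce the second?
It was slightly oversaturated.

All colors are more vivid — a global saturation change.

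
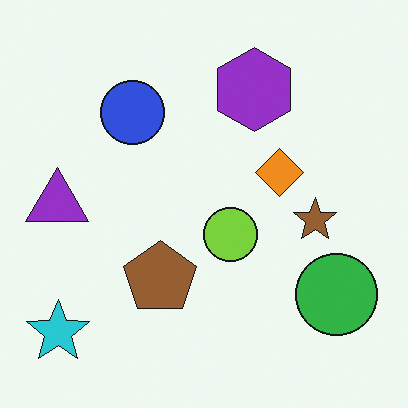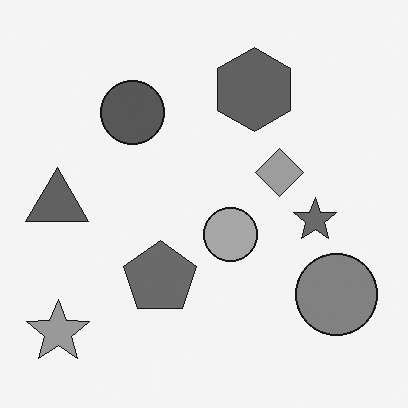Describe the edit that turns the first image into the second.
The second image is the first converted to grayscale.

All color is removed — every shape is now a shade of grey.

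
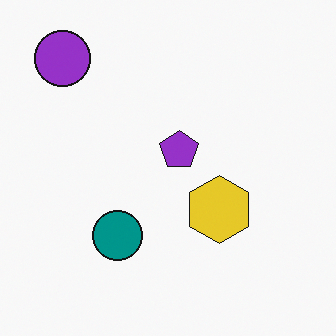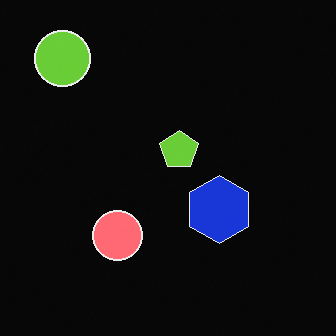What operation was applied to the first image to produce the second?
It was color-inverted (negative).

The light background has become dark and every shape's color is its complement — a photographic negative.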